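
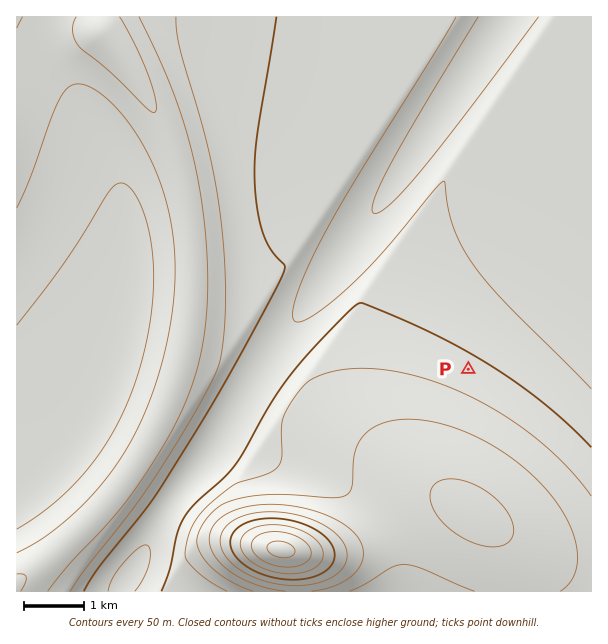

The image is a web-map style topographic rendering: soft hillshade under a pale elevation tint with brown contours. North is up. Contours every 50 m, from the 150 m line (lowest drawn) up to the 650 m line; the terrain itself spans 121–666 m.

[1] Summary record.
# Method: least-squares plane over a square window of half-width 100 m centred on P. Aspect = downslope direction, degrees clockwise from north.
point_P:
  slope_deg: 4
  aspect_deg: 28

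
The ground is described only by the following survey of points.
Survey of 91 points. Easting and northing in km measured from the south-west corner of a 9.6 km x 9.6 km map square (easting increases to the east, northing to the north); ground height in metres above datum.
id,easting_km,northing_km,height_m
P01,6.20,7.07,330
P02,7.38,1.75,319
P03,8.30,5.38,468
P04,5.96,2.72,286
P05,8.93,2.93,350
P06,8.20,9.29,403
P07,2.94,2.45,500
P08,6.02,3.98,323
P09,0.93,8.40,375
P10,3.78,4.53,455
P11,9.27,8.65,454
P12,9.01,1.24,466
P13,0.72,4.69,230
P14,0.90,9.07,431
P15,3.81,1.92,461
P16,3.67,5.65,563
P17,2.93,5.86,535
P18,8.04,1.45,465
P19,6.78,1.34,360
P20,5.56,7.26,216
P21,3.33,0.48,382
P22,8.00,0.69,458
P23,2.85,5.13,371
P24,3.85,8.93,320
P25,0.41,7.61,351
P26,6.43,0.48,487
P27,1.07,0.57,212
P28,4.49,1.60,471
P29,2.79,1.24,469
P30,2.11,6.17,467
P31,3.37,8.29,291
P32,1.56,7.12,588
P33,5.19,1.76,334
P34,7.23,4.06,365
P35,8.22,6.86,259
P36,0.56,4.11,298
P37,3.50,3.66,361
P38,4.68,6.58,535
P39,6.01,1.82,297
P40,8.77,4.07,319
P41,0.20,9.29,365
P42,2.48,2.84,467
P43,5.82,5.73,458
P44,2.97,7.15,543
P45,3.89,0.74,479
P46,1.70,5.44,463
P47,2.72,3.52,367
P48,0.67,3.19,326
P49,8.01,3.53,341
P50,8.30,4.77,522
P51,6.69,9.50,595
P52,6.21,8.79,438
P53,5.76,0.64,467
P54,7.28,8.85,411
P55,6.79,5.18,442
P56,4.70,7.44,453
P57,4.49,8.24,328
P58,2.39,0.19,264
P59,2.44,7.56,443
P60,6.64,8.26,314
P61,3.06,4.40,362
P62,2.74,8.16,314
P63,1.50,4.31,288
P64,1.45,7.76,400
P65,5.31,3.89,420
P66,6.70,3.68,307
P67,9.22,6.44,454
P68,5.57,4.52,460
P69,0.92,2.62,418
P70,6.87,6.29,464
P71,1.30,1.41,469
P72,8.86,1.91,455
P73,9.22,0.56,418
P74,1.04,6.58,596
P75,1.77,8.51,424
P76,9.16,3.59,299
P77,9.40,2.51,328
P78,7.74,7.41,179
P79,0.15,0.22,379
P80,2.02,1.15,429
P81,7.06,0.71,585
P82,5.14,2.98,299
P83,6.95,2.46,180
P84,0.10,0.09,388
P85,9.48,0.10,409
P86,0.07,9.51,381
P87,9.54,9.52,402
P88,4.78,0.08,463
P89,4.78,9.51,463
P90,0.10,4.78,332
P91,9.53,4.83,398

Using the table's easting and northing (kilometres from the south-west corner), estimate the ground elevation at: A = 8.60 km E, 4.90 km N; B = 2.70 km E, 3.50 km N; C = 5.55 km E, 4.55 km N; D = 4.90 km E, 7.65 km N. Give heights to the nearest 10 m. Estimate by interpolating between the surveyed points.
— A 530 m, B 370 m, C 460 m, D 350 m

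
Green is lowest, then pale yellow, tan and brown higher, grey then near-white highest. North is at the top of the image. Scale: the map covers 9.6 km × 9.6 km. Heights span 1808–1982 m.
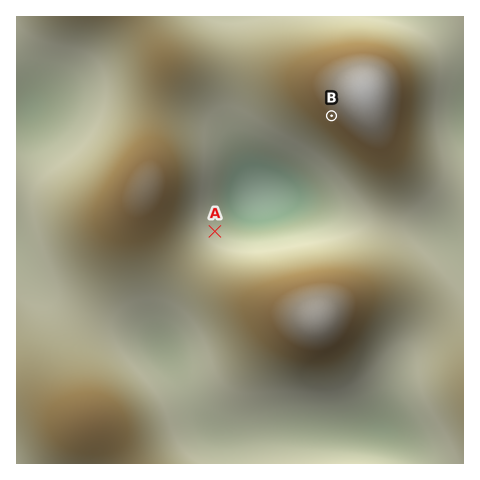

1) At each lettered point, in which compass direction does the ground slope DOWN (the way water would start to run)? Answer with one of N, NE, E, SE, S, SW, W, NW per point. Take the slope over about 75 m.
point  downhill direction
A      NE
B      SW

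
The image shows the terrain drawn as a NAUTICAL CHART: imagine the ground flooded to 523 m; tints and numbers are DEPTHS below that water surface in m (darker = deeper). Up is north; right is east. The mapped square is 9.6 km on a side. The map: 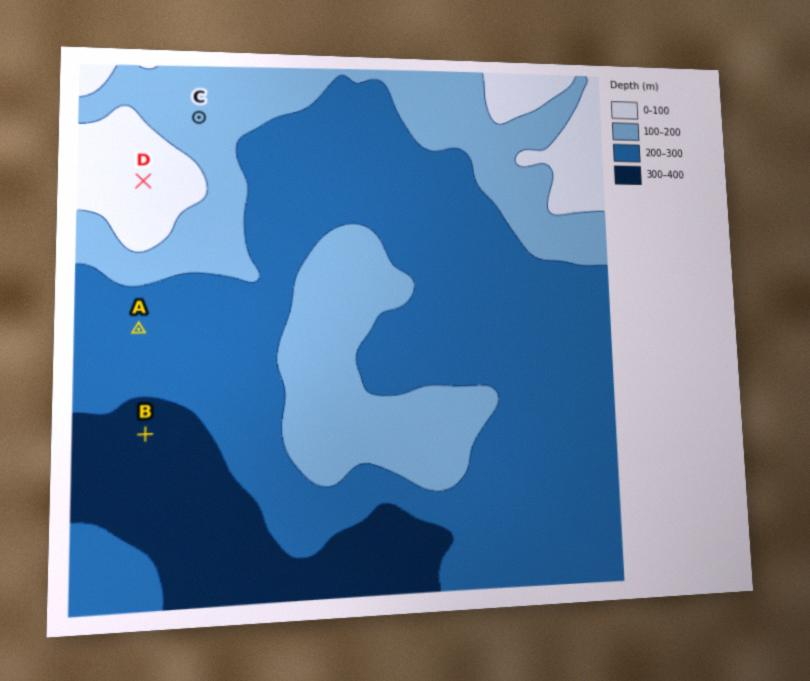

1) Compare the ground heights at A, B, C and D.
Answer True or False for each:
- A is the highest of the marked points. False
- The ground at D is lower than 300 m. False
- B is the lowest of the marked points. True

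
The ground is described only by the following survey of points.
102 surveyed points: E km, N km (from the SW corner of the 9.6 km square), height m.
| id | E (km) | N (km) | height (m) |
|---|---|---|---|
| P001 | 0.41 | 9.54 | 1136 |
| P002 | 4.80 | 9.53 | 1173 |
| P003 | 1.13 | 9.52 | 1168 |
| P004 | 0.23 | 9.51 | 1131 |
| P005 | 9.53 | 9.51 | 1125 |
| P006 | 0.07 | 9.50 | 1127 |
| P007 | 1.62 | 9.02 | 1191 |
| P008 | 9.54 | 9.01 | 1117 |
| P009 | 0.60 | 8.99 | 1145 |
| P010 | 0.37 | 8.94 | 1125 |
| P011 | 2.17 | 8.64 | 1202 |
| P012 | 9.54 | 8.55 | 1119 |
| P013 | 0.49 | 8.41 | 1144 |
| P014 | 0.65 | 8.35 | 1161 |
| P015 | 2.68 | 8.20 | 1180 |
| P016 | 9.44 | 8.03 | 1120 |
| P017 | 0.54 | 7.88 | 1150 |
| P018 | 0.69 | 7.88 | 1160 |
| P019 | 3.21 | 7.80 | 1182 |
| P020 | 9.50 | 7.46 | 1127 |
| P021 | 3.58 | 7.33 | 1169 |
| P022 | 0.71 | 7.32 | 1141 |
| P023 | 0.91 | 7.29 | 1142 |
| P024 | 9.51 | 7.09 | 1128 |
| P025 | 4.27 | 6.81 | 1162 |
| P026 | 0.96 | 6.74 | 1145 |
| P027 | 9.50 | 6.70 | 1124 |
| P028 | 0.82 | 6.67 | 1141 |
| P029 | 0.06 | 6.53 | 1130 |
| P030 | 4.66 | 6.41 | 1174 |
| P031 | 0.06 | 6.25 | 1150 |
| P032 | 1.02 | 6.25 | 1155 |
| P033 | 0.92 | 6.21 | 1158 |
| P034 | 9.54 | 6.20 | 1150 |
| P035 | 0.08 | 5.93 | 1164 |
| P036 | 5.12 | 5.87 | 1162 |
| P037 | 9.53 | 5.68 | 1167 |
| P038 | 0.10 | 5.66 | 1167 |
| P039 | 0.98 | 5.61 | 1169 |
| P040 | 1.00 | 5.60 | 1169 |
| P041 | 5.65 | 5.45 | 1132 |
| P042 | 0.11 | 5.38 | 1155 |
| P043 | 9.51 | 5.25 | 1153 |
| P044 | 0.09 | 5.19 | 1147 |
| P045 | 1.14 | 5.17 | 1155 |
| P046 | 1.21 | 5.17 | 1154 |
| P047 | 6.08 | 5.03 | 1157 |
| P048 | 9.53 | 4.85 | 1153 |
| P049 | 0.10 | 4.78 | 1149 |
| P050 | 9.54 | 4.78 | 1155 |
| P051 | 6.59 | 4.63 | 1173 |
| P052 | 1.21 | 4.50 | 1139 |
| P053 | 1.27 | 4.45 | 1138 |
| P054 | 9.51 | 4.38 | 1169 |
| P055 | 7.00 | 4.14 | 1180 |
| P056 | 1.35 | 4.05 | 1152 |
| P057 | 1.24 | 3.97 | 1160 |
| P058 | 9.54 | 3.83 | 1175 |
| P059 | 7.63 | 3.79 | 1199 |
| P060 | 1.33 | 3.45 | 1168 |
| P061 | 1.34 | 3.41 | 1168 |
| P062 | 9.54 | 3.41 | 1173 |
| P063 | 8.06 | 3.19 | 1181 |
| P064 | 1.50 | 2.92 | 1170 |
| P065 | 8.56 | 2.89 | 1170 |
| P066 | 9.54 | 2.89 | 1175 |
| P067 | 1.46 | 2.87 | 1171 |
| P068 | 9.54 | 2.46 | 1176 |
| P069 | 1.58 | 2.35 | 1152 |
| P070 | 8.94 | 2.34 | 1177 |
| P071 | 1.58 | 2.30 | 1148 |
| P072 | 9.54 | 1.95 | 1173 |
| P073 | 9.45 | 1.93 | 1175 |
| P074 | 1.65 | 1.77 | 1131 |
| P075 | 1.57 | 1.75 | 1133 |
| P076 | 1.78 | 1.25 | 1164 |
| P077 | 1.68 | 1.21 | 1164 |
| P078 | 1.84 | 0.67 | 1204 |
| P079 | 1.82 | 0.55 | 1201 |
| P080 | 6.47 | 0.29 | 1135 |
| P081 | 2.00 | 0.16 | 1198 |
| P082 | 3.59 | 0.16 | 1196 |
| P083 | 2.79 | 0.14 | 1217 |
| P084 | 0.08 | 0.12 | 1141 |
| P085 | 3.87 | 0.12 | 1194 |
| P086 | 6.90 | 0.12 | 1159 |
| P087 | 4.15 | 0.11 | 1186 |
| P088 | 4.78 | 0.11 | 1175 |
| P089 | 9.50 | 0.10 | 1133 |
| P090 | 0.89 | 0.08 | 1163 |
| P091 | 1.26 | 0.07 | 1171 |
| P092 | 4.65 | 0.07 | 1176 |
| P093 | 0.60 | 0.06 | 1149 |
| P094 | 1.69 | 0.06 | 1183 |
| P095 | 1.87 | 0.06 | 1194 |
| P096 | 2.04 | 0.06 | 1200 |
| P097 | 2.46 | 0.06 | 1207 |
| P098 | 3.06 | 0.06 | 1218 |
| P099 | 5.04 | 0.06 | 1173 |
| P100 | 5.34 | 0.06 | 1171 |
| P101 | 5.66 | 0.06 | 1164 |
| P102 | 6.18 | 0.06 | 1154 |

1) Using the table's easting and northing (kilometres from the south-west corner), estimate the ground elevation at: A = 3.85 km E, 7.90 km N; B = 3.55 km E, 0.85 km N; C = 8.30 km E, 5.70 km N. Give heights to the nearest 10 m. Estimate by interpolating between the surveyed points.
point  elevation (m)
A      1130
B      1170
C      1170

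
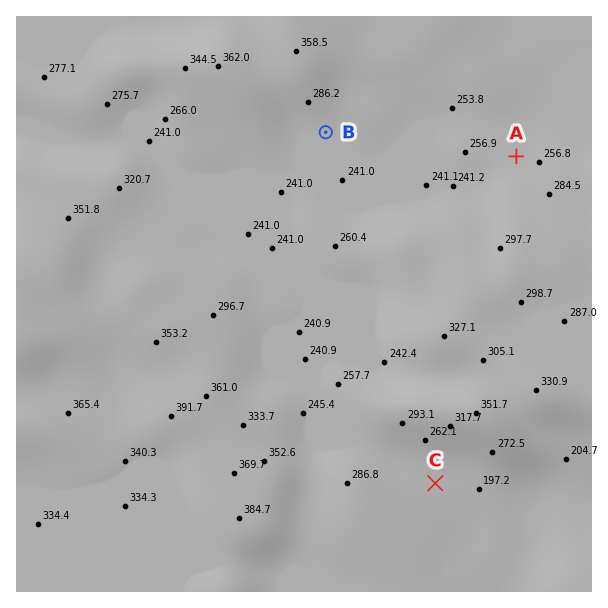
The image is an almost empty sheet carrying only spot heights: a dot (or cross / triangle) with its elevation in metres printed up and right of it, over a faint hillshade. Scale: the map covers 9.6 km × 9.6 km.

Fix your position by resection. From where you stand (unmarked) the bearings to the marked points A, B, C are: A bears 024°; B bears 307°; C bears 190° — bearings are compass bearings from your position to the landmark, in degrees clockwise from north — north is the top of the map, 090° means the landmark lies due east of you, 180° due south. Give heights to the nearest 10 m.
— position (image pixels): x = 477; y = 246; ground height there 280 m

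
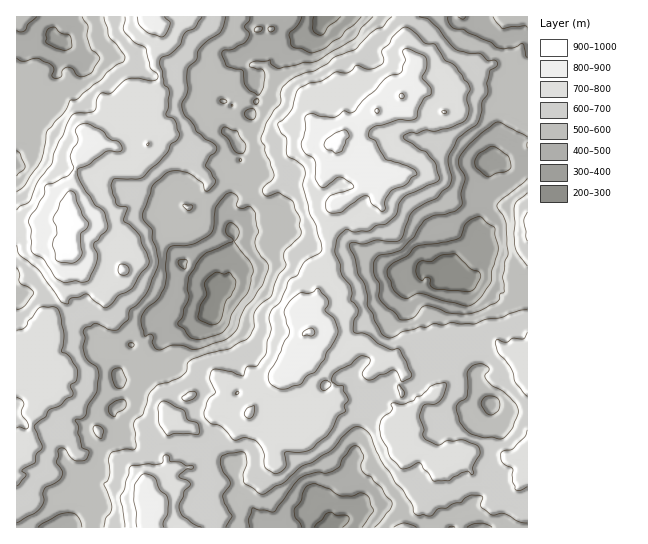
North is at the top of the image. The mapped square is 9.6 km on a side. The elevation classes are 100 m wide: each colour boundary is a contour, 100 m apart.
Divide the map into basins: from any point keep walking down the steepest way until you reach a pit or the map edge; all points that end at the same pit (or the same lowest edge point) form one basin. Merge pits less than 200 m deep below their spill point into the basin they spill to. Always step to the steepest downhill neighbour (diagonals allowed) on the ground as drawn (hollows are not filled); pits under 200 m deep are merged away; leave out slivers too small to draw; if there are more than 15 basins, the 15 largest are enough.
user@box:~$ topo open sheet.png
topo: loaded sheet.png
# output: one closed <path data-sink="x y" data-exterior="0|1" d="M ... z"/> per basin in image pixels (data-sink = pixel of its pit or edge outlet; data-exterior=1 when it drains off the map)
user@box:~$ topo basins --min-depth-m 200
<path data-sink="451 271" data-exterior="0" d="M527 16l-121 0-2 31 3 6-29-1-8 3-10 12-1 12-2-9-6-6-5 0-5 3-1 8 8 10 3 12-6 12 0 22-9 12-3 20-10 15 1 15 12 10-4 6-3 12 2 8-3 16 3 13-14 14-8 3 0 7 8 11-1 6-8 12-8 6 9 14-1 12-8 8-3 12-16 12-9 19-19 14-4-17-6-6-22-4-14 6-10 8-8 1-4 3-4 12-10 7 6 6 16 4 9-9 8-4 12-2 8 4 9 0 10-4 2 5 18 18 28 3 13-6 6-6 3-8 12-13 12-21 16-9 14-4 13-13 11 2 7 12-4 17 9 15 0 5-4 8 0 24-3 7 8 4 11 0 14 8 16-2 10-7 4 3 36-2 8 6 4 0 9-8-3 23 3 9 6-4z"/><path data-sink="209 310" data-exterior="0" d="M153 140l-10 9-15 8 7 9 1 20-3 12-6 9-9 6-15 3-12 7-18 0-4 6 0 13-2 4 2 7-5 5 0 39-11 16-8 25-8 8-1 5 1 18-4 10 11 7 0 7-8 6-5 10 2 36-8 5-2 9-7 2 1 67 130 0 2-17-1-26 17-19 2-7-6-17 8-11 2-13 10-7 4-12 6-4 11-3 13-9 20 0 8 2 6 6 4 17 19-14 9-19 16-12 3-12 8-8 1-12-9-14 8-6 8-12 1-6-8-11 0-7 8-3 14-14-3-13 3-16-2-8 3-12 4-6-12-10-1-15-17 3-11-4-10 0-15 12-15-5-13-9-11-3-5 0-12 8-5 0-16-14-4-8 9-1 9-9-8-4-5 0-9 9-18-9z"/><path data-sink="325 527" data-exterior="1" d="M386 359l-13 13-14 4-16 9-12 21-12 13-3 8-6 6-13 6-28-3-18-18-2-5-10 4-9 0-8-4-12 2-8 4-9 9-11-1-11-8-2 12-8 11 6 17-2 7-17 19 0 42 379 1 1-47-6 2-2-4-1-9 2-8 0-10-8 7-4 0-8-6-36 2-4-3-10 7-16 2-14-8-11 0-9-4 4-7 0-24 4-8 0-5-9-15 4-17-7-12z"/><path data-sink="323 17" data-exterior="1" d="M405 16l-255 0-1 3 8 8-4 16 0 22 7 8 0 9-9 11-5 3-6-1 5 10 8 6 0 8 12 8 0 4-12 10 14 3 18 9 9-9 5 0 8 4-9 9-9 1 4 8 16 14 5 0 12-8 5 0 11 3 13 9 15 5 15-12 10 0 11 4 13-2 12-10 2-6 3-20 9-12 0-22 6-12 0-6-11-16 1-8 5-3 5 0 6 6 2 9 1-12 10-12 8-3 28 0-2-5z"/><path data-sink="62 42" data-exterior="0" d="M149 16l-133 1 1 206 30-4 24 1 1-5-3-4 2-25 4-16 12-19 1-9 9-8 16-26 14-4 8-12 8 4 8-3 8-8 1-12-7-8 0-22 4-16z"/>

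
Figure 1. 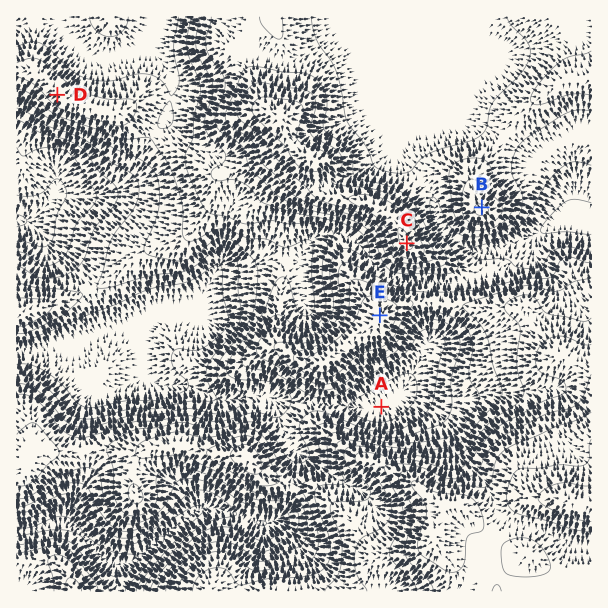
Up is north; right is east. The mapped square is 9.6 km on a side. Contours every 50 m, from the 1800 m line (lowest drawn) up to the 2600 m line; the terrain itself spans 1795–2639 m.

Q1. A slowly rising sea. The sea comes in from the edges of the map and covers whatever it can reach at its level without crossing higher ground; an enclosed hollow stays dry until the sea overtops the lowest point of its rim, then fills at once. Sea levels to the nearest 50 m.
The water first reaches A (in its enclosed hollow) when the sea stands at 2150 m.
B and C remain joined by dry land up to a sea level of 2250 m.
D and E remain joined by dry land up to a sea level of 2100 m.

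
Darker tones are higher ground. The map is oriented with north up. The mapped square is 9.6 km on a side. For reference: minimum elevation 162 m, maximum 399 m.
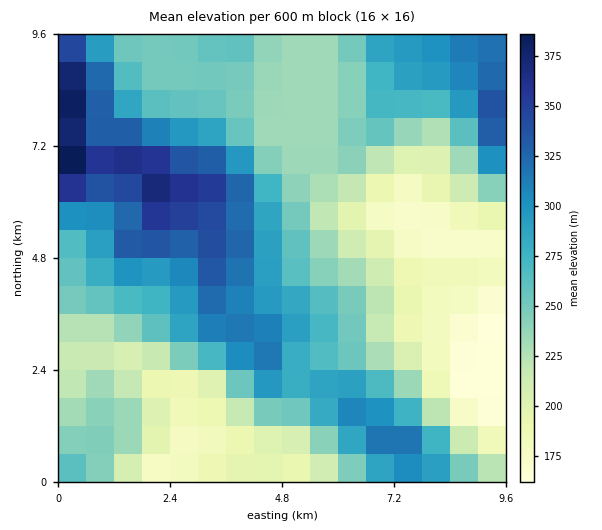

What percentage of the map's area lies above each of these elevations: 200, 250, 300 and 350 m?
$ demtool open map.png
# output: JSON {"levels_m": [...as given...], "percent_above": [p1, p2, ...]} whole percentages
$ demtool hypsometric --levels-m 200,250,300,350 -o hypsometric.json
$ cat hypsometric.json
{"levels_m": [200, 250, 300, 350], "percent_above": [80, 52, 23, 5]}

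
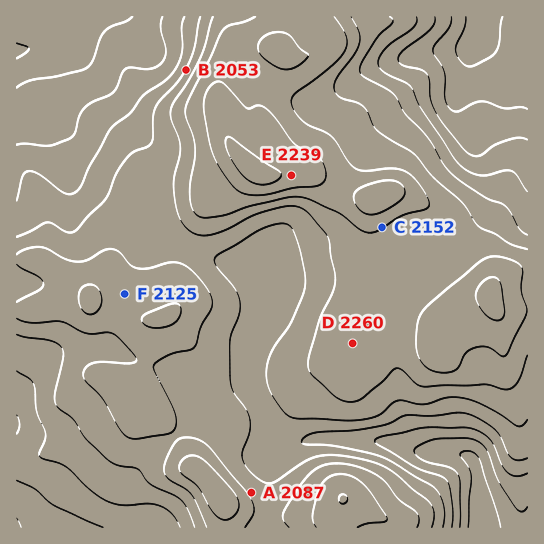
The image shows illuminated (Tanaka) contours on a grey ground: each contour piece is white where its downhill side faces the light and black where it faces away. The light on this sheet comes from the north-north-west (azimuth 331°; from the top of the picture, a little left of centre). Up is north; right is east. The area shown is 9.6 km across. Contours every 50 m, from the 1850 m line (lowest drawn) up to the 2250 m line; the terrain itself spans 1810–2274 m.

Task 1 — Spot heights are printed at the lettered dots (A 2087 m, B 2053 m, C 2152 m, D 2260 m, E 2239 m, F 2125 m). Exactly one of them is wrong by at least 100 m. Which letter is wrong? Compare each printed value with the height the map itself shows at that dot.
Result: D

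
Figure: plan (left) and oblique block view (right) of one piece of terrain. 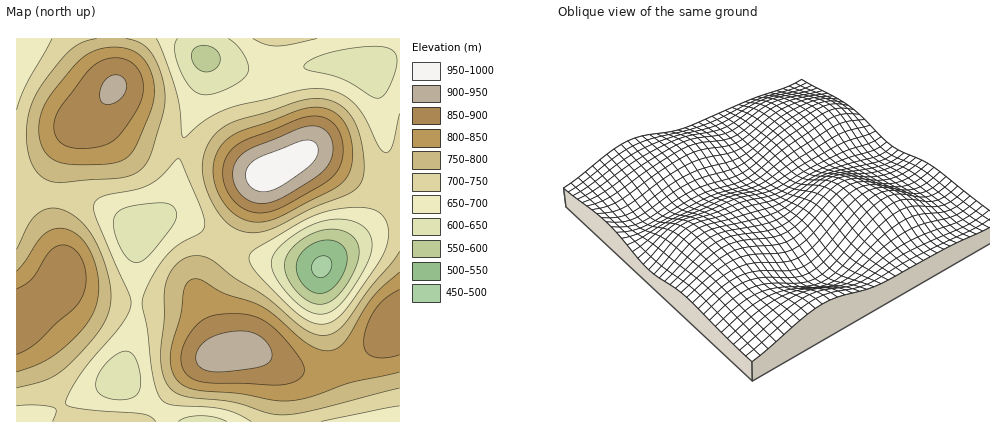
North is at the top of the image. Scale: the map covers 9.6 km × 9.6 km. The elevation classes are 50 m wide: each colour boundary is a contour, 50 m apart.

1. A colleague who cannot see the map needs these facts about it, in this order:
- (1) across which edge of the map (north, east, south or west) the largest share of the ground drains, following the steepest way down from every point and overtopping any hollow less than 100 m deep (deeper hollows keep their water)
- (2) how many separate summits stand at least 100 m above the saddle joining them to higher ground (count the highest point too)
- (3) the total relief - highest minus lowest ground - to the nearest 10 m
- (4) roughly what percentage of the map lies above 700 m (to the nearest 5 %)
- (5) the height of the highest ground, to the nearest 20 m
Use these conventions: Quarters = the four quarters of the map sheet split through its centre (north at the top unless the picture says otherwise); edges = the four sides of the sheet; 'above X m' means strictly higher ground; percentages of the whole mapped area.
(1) Drainage is mainly to the south: more ground falls towards that edge than towards any other.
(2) Counting only tops that stand 100 m proud, the map has 4 summits.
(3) Highest minus lowest: about 490 m of relief.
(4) Ground above 700 m makes up about 70 % of the sheet.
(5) The highest point reaches roughly 980 m.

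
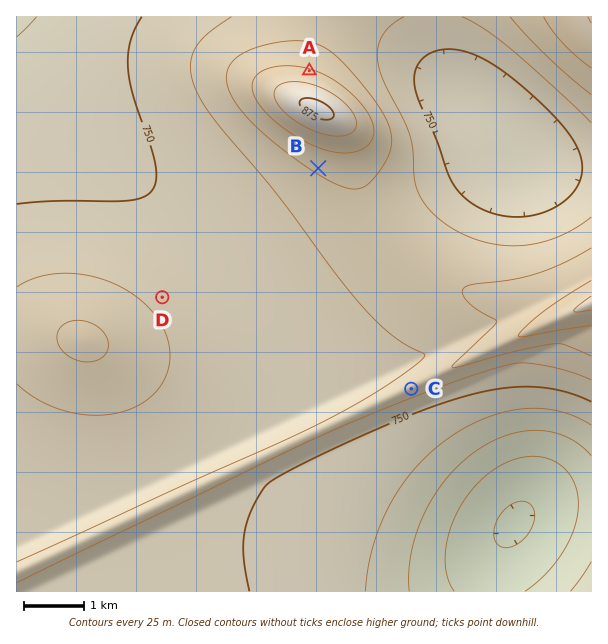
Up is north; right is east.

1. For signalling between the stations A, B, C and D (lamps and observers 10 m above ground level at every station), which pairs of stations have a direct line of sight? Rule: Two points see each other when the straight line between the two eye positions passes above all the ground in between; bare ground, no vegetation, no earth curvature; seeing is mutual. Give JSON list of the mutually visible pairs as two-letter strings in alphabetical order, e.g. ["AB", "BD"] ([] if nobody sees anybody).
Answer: ["BC", "BD", "CD"]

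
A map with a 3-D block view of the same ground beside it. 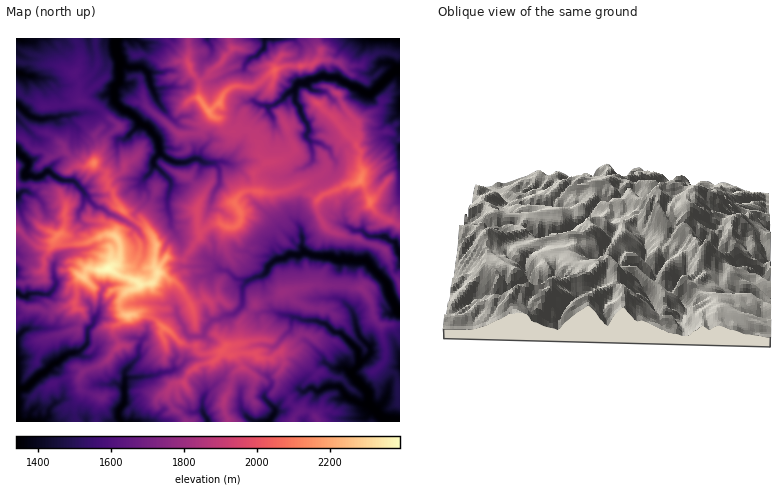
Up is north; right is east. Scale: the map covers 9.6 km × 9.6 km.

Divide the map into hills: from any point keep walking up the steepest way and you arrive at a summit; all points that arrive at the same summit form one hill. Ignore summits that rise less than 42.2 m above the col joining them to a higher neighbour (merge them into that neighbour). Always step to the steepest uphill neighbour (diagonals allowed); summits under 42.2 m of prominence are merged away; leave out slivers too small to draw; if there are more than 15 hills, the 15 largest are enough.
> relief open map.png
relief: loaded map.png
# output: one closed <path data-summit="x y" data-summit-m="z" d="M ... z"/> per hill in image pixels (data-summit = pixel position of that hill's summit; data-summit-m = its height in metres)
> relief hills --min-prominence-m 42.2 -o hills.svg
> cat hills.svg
<path data-summit="108 268" data-summit-m="2393" d="M134 38l-118 0 0 112 12 12-4 28 12 6 7 8 3 8 10 9 16 1 6-4 6 6-16 18 1 8-9 6-6 8-16-9-18 1-4-2 0 168 192 0-6-14 4-20-2-18-4-10-14 0-8 8-10 4-42 7-1-7 13-14 2-18-4-2-16 0-10 5-8 1-12 13-6 0-6-5 9-8 1-14 5-6 6-14 14-14 0-6-3-4 10-2 6-12 12-6 6-10 0-6 2 2 14 2 15-18-8-30 4-20 15 0 4-2 8-8 5-12-3-4-5-2-4-28-13-5-12-13-9-12-4-10 19-3 5-9-2-6-9-1-18 2-7-7 6-16-5-7z"/><path data-summit="234 202" data-summit-m="2083" d="M264 105l-4 0-12 15-3 8-1 12-16 22-24 0-6 14-8 8-4 2-15 0-4 14 4 26 9 14 2 12 12 8 10-2 8 2 8 9 8 2 8 8 8 2 20-6 4-9 10-7 14-5 8 1 4-3-2-4-1-18-4-8 4-26 5-7 22-11 5-4 3-8-6-16-10-7-10-2-4-6-10-1-14 3-8-13-6-16z"/><path data-summit="360 180" data-summit-m="2129" d="M306 83l-6 0-6 7 1 10 13 26-2 10 4 5 16 6 9 13 1 6-3 8-5 4-22 11-5 7-4 26 5 12 0 14 2 4 12 4 12 0 10 4 12-1 5-29-10-6 0-18 9-10 18-8 16-17 12-5 0-20-8-7-8-2-2-5 1-6 16-12 1-8-24-3-6-9-10-4-8 6-18 5-8-9-14-2z"/><path data-summit="208 110" data-summit-m="2147" d="M244 69l-14 4-18 9-4 0-6-10-16 15-16 0-17 3 4 10 9 12 12 13 13 5 5 29 10 4 22-1 14-18 3-6 1-14 14-18-5-4 5-10 0-4-8-12z"/><path data-summit="222 350" data-summit-m="2017" d="M242 306l-8 8-22 6-5 6-5 10-12 0 0 10-4 14 10-1 5 3 3 8 2 22 28-25 12-3 22 12 12-12 0-6-6-10 16-18 3-12-21-7-18 3z"/><path data-summit="282 292" data-summit-m="1792" d="M306 252l-6 3-8-1-18 7-12 15 0 4 3 14 9 18 28 8 14 1 2-22 18-1 8 4 2-28 5-14-13 0-10-4-12 0z"/><path data-summit="140 284" data-summit-m="2364" d="M176 234l-16 20-10-1-6-3 0 6-6 10-12 5-6 13-10 2 4 8-10 12 20 0 22-4 24 1 6 4 18-17 6-13 10-2 9-7-5-7-8-3-12 2-8-4-5-6 0-8z"/><path data-summit="316 418" data-summit-m="1679" d="M338 386l-10 0-8 5-8-3-8 4-6-3-6 2-17 17 0 4-6 10 95 0 1-4 8-10-5-4-8 0-12-6z"/><path data-summit="164 328" data-summit-m="2103" d="M176 314l-18 1-10 11-2 10-7 10-1 12-13 14 1 7 42-7 10-4 7-6 5-16 0-10-4-2z"/><path data-summit="58 236" data-summit-m="2117" d="M26 191l-10 5 7 24 4 6 0 6-11 10 0 10 4 4 18-1 16 9 6-8 9-6-1-8 16-18-6-6-6 4-16-1-10-9-5-12z"/><path data-summit="274 70" data-summit-m="2042" d="M294 38l-28 0-2 10-18 14-2 6 8 8 8 12 0 4-5 6 3 6 10 3 6-2 16-13 4-1 5-7-5-10 0-14 6-6 1-6z"/><path data-summit="128 316" data-summit-m="2276" d="M146 302l-22 4-18-1-4 2-9 17-5 6-1 14-9 8 6 5 6 0 12-13 8-1 10-5 16 0 6 3 4-5 2-10 10-11 19-1-1-6-6-5z"/><path data-summit="190 66" data-summit-m="1961" d="M208 38l-73 0 7 5 5 7-6 16 7 7 26-2 3 7-5 8 14 1 14-13 3-12 9-10z"/><path data-summit="122 210" data-summit-m="2104" d="M116 153l-33 39 13 15 34 17 5-6 1-6 12-14 0-6-4-6 0-7-10 1-10-2-7-14z"/><path data-summit="94 162" data-summit-m="2122" d="M108 126l-8 10-8 3-16-10-5 25-17 10-6 8 14 8 12 1 8 9 4-2 31-36 2-12-7-6z"/>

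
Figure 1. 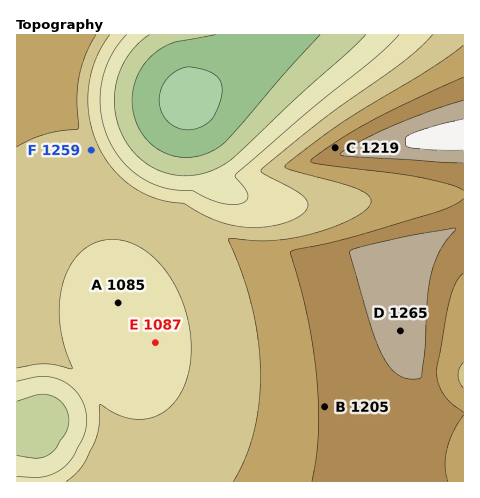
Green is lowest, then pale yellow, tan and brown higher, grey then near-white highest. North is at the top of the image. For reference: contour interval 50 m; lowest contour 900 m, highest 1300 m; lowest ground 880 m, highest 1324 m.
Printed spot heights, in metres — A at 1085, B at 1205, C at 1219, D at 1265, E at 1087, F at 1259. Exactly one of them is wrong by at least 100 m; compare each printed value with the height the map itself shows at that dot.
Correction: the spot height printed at F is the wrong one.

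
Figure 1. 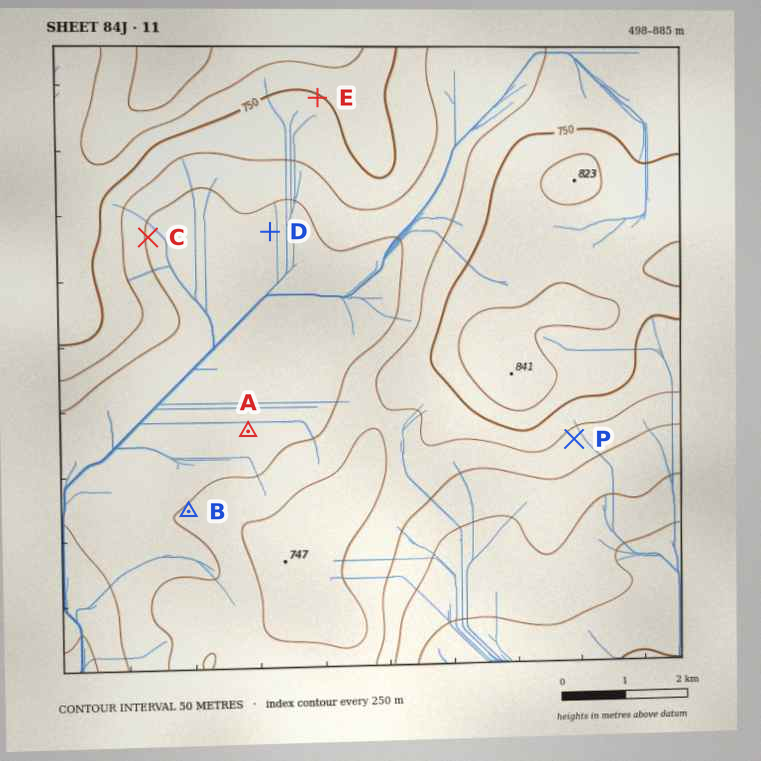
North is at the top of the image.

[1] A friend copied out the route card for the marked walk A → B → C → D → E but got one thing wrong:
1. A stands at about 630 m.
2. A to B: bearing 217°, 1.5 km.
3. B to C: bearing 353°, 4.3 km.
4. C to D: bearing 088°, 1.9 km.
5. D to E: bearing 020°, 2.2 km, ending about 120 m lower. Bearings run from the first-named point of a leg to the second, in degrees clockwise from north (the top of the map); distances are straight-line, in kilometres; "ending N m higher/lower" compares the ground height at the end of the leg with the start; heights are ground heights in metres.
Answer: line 5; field sense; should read higher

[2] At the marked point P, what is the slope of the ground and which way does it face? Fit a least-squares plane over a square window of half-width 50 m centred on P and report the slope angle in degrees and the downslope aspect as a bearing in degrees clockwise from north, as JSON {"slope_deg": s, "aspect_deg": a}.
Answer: {"slope_deg": 4, "aspect_deg": 145}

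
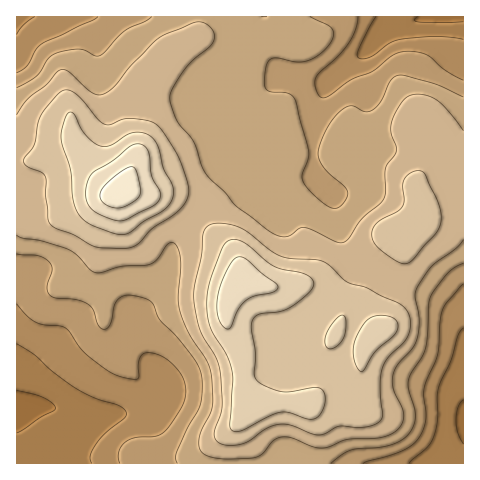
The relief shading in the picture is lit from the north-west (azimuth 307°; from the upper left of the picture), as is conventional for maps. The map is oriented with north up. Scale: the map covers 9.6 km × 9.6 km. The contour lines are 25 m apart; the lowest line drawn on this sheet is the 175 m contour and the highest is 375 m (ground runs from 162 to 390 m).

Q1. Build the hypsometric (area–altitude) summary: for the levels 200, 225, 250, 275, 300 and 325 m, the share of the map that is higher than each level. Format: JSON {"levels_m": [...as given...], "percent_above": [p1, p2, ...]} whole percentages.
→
{"levels_m": [200, 225, 250, 275, 300, 325], "percent_above": [93, 84, 71, 46, 26, 10]}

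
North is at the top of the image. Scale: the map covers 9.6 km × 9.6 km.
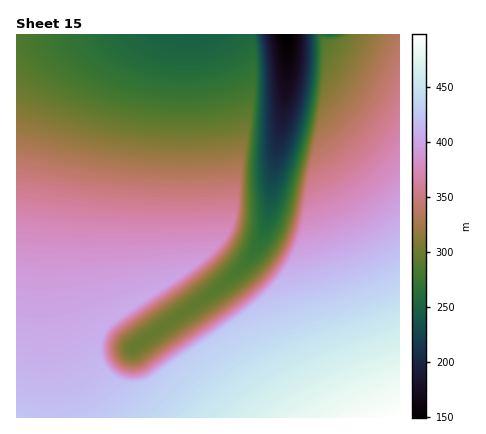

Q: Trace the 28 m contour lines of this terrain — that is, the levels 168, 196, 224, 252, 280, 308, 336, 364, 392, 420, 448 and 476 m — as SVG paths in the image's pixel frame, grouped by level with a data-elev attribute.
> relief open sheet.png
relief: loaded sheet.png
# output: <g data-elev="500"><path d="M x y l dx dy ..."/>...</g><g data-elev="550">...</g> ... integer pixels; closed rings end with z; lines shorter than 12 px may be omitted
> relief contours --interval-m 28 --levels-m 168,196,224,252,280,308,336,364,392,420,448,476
<g data-elev="168"><path d="M299 34l-1 16-3 16-5 13-4 3-2-3-2-5-9-40"/></g><g data-elev="196"><path d="M306 34l-1 30-5 32-10 28-6 8-4 2-4-4-2-10-5-60-4-26"/></g><g data-elev="224"><path d="M312 34l-2 39-8 41-6 23-10 23-6 12-6 5-4-2-2-3-3-14-1-84-5-40"/></g><g data-elev="252"><path d="M231 34l-19 12-24 3-12-1-11-2-10-6-7-6"/><path d="M317 34l-2 46-9 46-24 74-8 13-6 4-2-1-4-7-5-31 2-100-1-26-4-17"/></g><g data-elev="280"><path d="M343 34l-9 3-13 1-2 38-5 34-28 102-8 20-8 14-12 13-12 6-2-1 0-4 6-22 2-18-1-52 3-66-2-12-28 9-30 5-32-1-35-7-33-11-28-15-18-18-5-8-3-10"/></g><g data-elev="308"><path d="M359 34l-17 30-18 25-32 128-8 19-10 18-14 17-19 17-105 70-6-1-6-4-1-5 3-7 80-59 20-20 12-18 5-12 3-16 0-80-2-1-24 4-28 2-26 0-28-3-30-5-30-7-62-21"/></g><g data-elev="336"><path d="M400 36l-21 42-19 28-19 22-27 21-8 25-14 57-8 19-12 17-14 16-21 17-99 66-10 0-10-6-4-10 2-11 9-9 75-53 16-15 12-13 8-15 4-14 1-25-1-21-52 2-50-2-56-7-66-13"/></g><g data-elev="364"><path d="M400 118l-19 28-20 20-23 16-30 14-11 36-7 17-12 19-15 16-35 28-81 56-9 4-6 1-8-2-6-3-5-6-5-12 1-8 3-6 7-8 69-49 28-24 9-11 7-12 3-12-1-9-52 2-50-1-52-4-64-7"/></g><g data-elev="392"><path d="M400 189l-19 17-22 14-25 11-34 11-22 32-24 24-25 20-79 54-10 5-10 0-7-1-8-4-5-6-4-8-2-8 0-8 3-8 9-10 76-54 10-10 2-3-132 15-28 1-28-2"/></g><g data-elev="420"><path d="M400 250l-22 12-26 10-86 25-114 79-8 4-12 2-18-2-28 19-12 5-14 4-22 0-22-7"/></g><g data-elev="448"><path d="M400 304l-101 36-39 18-38 23-42 37"/></g><g data-elev="476"><path d="M400 361l-38 14-29 13-26 14-25 16"/></g>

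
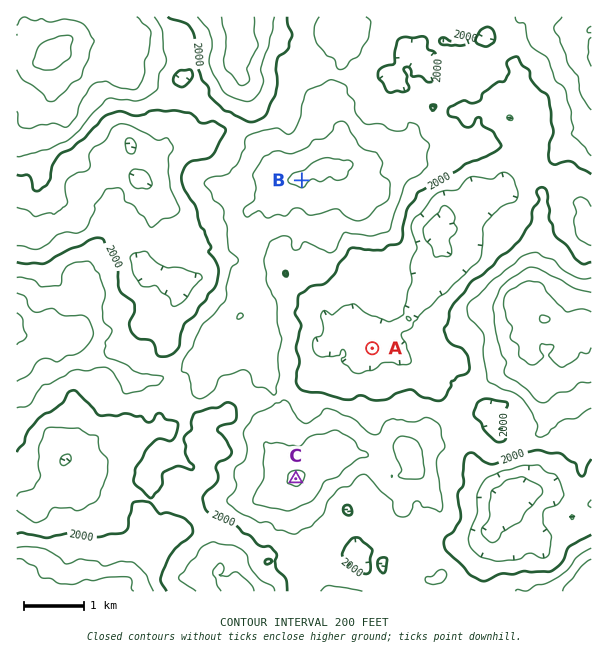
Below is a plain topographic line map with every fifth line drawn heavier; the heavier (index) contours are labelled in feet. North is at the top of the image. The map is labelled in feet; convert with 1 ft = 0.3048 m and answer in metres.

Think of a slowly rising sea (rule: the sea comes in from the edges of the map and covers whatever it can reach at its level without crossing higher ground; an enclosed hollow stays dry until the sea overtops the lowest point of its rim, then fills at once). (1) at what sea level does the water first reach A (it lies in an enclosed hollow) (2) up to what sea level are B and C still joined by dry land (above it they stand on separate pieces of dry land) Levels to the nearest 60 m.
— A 600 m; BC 660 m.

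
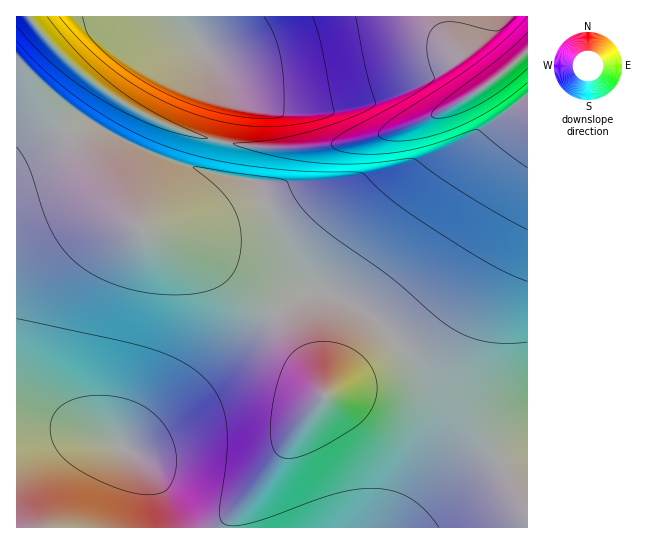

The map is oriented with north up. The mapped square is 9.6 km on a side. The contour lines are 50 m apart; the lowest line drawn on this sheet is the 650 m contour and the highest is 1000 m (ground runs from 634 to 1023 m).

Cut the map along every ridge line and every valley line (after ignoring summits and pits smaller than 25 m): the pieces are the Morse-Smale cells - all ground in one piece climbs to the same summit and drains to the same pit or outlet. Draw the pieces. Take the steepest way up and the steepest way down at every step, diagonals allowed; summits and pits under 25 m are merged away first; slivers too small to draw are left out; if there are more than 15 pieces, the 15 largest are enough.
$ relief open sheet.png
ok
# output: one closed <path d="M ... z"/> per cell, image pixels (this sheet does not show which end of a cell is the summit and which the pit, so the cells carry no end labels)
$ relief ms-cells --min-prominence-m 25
<path d="M527 16l-78 0-1 11 4 16 31 44-26 17-27 13-57 20-32 7-38 4-36 0-45-7-5 13-2 19-2 0-26-6-40-15-61-32-70 42 1 366 137 0 1-29-6-24-10-16-14-10 6-2 50-43 86-84 28-23 15-8 9 0 20 8 38 23 24 26 15 24 8 20 4 17 0 27-4 19-15 36-21 38 140 0z"/><path d="M319 289l-13 2-21 14-104 99-50 43-6 2 14 10 10 16 6 24 0 29 232 0 4-3 25-51 11-32 1-35-4-17-8-20-15-24-24-26-24-16z"/><path d="M447 16l-264 0 0 6 5 11 20 24 19 45 0 15-6 24 30 6 52 1 46-5 42-11 39-15 51-28 2-3-31-43z"/><path d="M182 16l-152 0-1 2 15 19 31 31 47 35 29 16 26 10 44 12 6-24 0-15-19-45-23-28z"/><path d="M29 16l-13 1 1 144 72-41 28 17 30 15 40 15 28 6 6-32-44-12-26-10-29-16-47-35-31-31z"/>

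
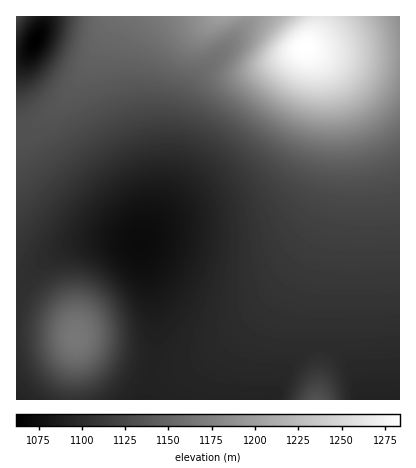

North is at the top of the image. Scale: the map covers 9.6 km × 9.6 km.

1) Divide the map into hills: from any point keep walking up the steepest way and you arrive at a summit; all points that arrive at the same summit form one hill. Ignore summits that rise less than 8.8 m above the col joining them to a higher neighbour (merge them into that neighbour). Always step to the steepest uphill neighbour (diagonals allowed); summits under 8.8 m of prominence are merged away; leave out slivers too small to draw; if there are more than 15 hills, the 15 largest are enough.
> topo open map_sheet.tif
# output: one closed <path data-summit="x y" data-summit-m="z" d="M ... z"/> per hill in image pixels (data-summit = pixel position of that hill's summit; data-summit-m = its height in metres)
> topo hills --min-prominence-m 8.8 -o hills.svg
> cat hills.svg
<path data-summit="304 48" data-summit-m="1284" d="M400 16l-356 0-2 12-11 22-7 5-8 1 0 238 24-29 22-15 22-7 16-2 38 3 12 42 5 32 0 36-7 46 126 0 7-18 11-18 12-13 12-5 14 1 14 11 9 16 7 26 40 0z"/><path data-summit="76 338" data-summit-m="1166" d="M114 241l-30 2-26 9-18 13-23 27-1 108 132 0 7-46 0-36-5-32-11-42z"/><path data-summit="316 400" data-summit-m="1134" d="M326 346l-14 1-16 11-15 24-5 18 83 0-3-18-9-20-9-10z"/><path data-summit="16 16" data-summit-m="1123" d="M44 16l-28 0 0 40 8-1 7-5 11-22z"/>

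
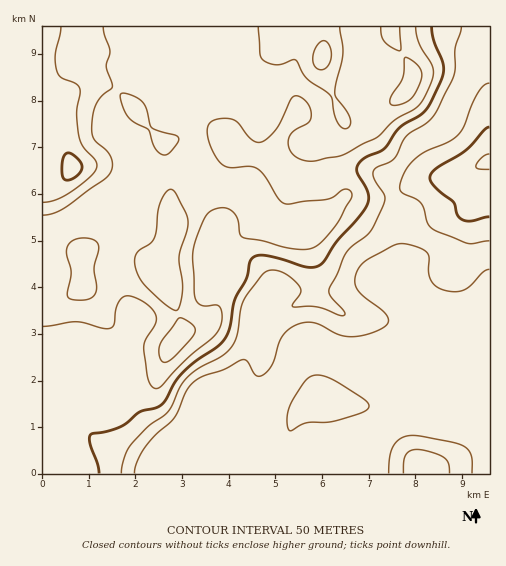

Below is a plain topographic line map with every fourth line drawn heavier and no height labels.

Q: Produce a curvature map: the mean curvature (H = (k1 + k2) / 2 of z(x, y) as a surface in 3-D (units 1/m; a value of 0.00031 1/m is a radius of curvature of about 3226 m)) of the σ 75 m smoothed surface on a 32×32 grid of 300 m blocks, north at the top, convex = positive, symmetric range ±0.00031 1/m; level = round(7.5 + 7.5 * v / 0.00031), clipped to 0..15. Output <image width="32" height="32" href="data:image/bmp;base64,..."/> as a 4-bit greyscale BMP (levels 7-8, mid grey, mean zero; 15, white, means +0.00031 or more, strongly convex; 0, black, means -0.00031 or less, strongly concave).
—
<image width="32" height="32" href="data:image/bmp;base64,Qk12AgAAAAAAAHYAAAAoAAAAIAAAACAAAAABAAQAAAAAAAACAAATCwAAEwsAABAAAAAAAAAAAAAAABEREQAiIiIAMzMzAERERABVVVUAZmZmAHd3dwCIiIgAmZmZAKqqqgC7u7sAzMzMAN3d3QDu7u4A////AHiqmVBnd3d0vUd3djvLu5N5l2iDJ3d3dI1Hd3Y9/d21iXZ4lhJ3d2RtU1Z3OKdlZIhnq7lzN3anTIZ0NFVBJGeXZ4qa+Ad1uCzKvMyoZ3d3l3d4evgCY5gWzO/Jd3d3d4dniFr4ACN8MZ3HE2d3d3d3eJgn/lJkTqJoQnd3d3d3Zoh2N//HhjzCZVVWSHd3d1RWeFfv/cgpwCMmVFqWd3mFR6lRW976BfgSjeyalXd5u3iVQDp3+wO/ut/amZVlV3u8lSPPQJ0AObqodmZmVmR13XRa/1JvwQJWdTNXWL2jdKhlbvtTfMQUiqdCVkm+xHfJdou6M3hiaJqFVlNFWKZ3y5ZUn1F5mL3MdGmHdkV2ZlZncp+xRayr79doZYqqpjFXd3SfpUSLda78h0JIq9vpA3d1nFaHu3VmfPt2RXd3r6AXd2tWmdtlVFz2KMq6Yj7+lHdpR4eYVVZWQBO8zutN/bR1mGlkVlaZiFNiSIi/bKE2Z8u4R2hY2XyrsQRVbGqxRlmatUV7dYZuu8IBE1ppszbKVnZVi6VUn3f6hhF8ecU4yVZ5uWeWM7s1z/oQX3raeYZneKpkdTe0Zz39QCyYiHZWd3ebpmRv0WdF/7UopkZ3Z3d2iJi3T/RGOfuVNpd5mHd3dndF/B72Nq2kVieomWVnd3aJZOsWwzjMc2pm"/>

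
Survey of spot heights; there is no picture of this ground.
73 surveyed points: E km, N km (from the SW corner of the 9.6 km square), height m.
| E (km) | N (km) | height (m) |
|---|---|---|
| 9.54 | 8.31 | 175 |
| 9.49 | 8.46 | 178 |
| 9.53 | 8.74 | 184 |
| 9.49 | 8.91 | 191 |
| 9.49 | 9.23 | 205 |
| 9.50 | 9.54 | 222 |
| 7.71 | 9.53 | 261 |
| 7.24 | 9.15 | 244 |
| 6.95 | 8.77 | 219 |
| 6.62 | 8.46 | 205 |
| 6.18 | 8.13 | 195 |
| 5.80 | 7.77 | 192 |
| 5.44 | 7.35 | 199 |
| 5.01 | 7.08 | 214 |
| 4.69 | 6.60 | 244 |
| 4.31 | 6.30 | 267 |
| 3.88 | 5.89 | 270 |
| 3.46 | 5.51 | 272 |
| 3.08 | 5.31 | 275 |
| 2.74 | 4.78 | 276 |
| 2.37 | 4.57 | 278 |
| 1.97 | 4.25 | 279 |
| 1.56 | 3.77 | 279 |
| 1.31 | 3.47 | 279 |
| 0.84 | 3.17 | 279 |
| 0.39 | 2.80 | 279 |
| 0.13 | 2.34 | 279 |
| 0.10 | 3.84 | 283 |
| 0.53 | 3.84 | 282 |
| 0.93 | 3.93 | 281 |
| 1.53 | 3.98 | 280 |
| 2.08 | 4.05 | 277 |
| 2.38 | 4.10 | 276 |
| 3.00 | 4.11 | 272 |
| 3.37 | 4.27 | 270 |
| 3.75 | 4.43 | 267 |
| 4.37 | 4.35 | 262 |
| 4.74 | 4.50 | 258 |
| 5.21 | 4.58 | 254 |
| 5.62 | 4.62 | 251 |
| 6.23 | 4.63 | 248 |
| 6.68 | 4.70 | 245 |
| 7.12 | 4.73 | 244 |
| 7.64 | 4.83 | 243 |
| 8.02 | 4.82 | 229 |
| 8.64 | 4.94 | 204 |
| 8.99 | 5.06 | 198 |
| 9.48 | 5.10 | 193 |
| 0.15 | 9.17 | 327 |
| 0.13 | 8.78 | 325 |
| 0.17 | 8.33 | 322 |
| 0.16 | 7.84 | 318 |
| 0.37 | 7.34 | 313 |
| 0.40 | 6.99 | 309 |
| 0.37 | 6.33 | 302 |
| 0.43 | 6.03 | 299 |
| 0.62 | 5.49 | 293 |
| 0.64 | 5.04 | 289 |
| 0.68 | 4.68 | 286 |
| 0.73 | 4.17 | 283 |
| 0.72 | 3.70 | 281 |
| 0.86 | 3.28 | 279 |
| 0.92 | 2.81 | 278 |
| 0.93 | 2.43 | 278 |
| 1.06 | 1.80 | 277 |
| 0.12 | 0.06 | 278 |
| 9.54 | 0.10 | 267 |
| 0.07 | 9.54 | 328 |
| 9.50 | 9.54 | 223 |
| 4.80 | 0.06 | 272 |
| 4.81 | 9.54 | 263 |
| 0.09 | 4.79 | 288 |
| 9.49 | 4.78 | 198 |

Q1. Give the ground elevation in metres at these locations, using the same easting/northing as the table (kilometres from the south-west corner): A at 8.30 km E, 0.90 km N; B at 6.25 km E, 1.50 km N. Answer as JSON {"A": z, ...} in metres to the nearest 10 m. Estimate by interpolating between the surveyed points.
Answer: {"A": 270, "B": 270}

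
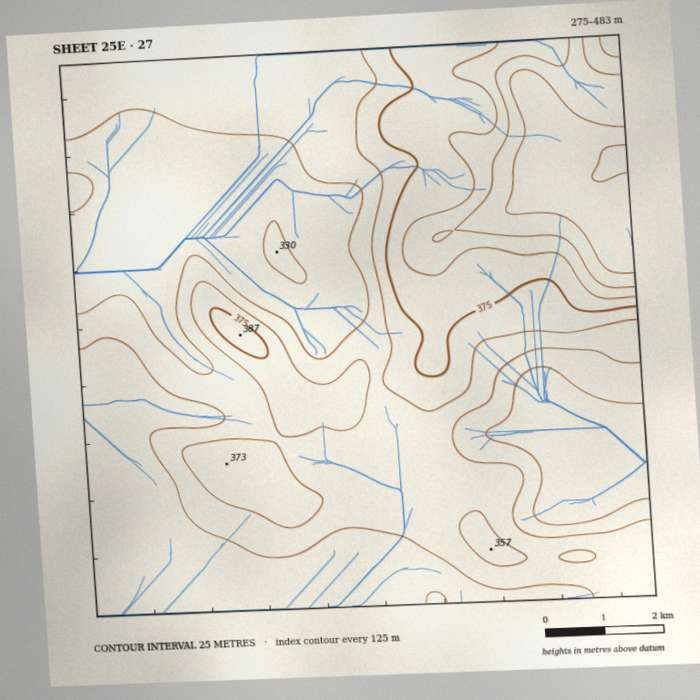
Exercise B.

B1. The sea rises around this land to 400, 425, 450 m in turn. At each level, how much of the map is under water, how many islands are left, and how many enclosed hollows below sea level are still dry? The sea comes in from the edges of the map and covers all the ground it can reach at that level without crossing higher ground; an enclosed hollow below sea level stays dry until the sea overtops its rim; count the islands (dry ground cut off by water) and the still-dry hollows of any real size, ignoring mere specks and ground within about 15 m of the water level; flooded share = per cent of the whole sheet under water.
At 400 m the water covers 88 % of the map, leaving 0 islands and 0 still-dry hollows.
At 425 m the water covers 92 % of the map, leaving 0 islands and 0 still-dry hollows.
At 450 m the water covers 95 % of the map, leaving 0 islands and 0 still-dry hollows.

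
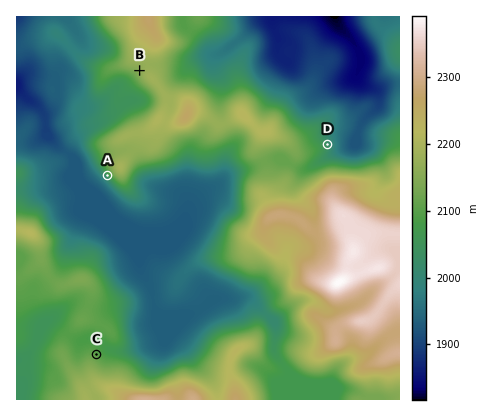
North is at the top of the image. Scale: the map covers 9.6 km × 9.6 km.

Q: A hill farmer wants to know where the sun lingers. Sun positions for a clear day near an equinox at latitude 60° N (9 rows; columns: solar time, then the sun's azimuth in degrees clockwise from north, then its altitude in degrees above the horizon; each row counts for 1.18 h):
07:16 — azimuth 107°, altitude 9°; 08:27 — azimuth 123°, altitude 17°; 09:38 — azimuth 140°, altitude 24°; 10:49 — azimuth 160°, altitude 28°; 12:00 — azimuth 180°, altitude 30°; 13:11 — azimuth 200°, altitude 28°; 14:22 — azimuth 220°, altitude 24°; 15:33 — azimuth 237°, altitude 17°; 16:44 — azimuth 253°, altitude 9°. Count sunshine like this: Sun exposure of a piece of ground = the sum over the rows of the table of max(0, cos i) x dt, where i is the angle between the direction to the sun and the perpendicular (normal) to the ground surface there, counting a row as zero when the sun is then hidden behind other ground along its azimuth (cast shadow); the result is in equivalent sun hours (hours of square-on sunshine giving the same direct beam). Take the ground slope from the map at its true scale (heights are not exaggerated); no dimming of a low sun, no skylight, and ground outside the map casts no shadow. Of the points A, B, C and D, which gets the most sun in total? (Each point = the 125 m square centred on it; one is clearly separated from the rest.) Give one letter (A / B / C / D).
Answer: A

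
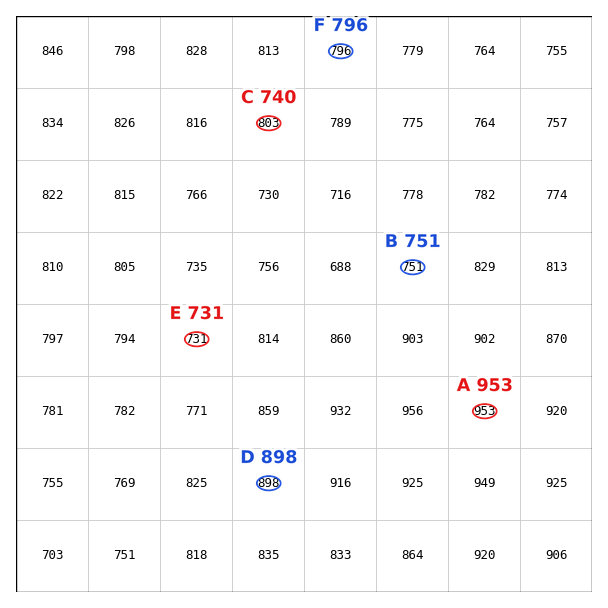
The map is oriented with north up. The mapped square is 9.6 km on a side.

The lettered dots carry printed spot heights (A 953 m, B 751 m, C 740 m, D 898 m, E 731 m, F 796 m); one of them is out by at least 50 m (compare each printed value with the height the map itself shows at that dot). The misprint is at C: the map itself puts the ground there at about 803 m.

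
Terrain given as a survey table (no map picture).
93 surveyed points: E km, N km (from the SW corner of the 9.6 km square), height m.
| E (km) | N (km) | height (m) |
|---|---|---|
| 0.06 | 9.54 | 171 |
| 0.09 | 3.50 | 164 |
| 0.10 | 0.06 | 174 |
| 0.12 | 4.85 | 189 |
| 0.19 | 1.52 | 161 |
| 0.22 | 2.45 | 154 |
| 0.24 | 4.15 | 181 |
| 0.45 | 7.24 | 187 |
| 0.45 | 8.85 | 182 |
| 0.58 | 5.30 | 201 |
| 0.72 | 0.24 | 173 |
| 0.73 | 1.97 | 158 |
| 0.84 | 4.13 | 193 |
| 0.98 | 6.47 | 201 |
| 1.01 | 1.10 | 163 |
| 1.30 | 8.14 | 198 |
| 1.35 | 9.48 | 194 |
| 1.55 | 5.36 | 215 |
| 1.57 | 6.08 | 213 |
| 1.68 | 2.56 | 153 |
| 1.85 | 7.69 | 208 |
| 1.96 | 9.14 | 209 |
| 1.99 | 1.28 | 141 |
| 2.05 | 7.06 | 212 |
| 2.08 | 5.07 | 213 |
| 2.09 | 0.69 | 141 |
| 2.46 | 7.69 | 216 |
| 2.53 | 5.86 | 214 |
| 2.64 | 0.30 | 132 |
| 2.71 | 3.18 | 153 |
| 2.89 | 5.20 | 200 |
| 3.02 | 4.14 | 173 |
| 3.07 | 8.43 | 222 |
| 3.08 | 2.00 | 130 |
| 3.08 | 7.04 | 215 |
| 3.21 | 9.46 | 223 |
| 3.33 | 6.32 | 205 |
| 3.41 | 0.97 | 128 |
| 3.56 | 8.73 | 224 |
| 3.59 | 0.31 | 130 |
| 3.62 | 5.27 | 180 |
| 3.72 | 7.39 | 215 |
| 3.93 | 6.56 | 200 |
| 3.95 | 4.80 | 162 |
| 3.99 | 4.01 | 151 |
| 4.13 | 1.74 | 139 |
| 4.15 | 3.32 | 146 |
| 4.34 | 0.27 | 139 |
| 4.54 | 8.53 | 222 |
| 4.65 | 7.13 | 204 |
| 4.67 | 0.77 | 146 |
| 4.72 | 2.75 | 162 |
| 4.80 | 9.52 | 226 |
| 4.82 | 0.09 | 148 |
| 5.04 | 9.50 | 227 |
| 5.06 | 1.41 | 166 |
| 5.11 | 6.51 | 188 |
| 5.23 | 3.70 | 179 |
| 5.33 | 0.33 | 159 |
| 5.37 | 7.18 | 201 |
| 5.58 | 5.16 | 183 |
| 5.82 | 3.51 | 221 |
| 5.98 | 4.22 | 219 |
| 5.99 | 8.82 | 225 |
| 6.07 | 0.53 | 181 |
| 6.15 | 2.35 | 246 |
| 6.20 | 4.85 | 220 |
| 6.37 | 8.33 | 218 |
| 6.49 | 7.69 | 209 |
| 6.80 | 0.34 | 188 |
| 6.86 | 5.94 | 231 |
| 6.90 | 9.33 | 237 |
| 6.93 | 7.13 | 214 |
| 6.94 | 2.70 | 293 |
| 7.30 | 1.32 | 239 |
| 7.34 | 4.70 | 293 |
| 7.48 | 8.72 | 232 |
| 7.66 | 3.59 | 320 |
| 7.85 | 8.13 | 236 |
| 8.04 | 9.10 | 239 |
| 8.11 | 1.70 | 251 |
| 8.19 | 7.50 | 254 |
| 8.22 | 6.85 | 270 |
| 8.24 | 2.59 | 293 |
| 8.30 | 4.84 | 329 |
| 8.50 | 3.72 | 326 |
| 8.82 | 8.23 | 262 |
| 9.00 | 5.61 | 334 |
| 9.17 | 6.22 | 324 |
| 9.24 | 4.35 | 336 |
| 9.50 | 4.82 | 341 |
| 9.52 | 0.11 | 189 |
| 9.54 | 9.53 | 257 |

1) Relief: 127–343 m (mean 211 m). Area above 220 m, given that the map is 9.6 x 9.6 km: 32.1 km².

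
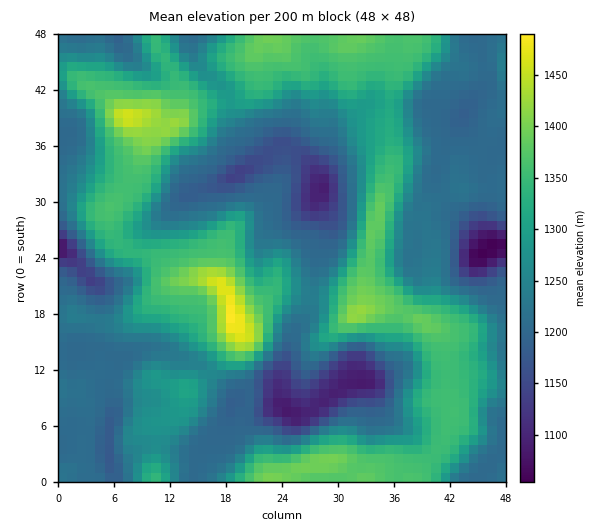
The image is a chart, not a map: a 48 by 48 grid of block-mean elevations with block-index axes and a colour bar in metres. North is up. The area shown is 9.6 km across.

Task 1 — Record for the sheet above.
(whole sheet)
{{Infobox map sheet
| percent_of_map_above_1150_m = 94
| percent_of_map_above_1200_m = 83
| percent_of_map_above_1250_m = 51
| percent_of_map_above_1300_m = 37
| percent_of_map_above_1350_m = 21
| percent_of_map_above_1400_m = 3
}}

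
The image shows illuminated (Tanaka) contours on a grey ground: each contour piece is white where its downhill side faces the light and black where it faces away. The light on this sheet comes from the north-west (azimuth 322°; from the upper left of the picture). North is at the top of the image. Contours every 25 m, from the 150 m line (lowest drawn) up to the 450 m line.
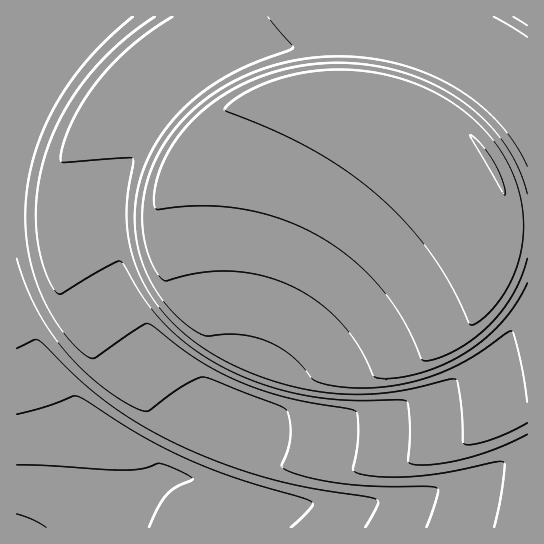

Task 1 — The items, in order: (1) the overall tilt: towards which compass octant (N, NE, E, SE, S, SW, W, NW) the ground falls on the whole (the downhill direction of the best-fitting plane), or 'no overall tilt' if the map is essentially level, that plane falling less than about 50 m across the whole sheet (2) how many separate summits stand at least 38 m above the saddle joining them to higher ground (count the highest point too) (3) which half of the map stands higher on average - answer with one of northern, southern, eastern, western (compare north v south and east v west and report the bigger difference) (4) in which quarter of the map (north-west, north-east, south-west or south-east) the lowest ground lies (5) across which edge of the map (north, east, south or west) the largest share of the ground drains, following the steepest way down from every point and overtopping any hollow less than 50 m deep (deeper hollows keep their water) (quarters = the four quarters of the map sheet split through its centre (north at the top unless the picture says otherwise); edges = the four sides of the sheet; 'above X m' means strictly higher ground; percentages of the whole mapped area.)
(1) On the whole the ground falls towards the south-west.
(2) There is 1 summit with 38 m or more of prominence.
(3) Taken as a whole, the northern half is higher than the southern.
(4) The lowest point lies in the south-west quarter of the map.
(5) Most of the ground drains across the southern edge.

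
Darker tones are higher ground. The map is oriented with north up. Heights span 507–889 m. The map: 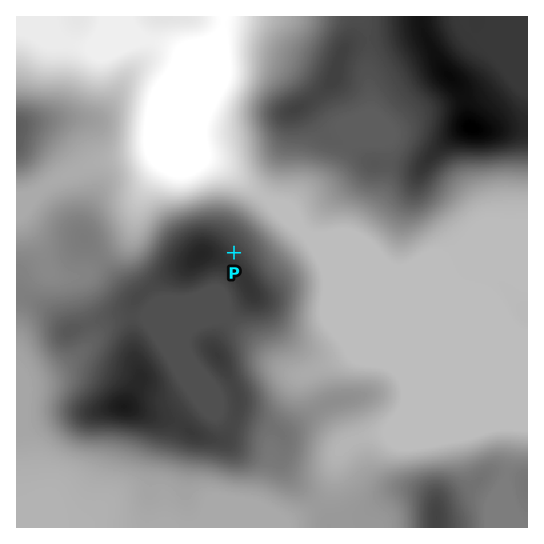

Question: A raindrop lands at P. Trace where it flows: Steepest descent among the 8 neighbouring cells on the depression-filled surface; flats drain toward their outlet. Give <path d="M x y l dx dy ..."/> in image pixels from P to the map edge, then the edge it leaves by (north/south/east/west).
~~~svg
<path d="M234 253l40-40-5-7-4-8-16-15-2 0-12-12-10-6-16-4 0-14-3-5 0-100 16-16 1-3 0-6"/>
exit: north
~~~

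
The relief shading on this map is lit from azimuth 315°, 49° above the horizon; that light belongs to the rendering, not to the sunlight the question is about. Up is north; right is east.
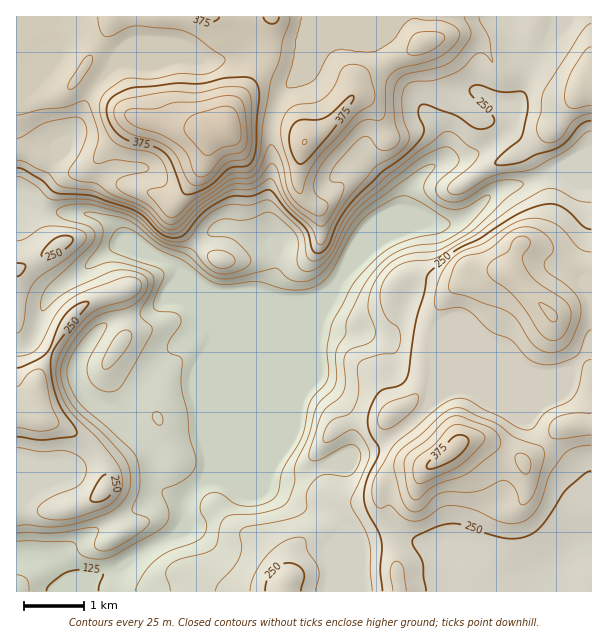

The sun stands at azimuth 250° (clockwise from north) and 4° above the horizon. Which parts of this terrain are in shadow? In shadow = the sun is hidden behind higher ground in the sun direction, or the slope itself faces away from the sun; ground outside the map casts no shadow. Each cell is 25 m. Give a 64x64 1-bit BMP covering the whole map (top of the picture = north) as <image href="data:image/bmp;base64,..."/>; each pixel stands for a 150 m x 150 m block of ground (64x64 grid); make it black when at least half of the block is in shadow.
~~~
<image width="64" height="64" href="data:image/bmp;base64,Qk0+AgAAAAAAAD4AAAAoAAAAQAAAAEAAAAABAAEAAAAAAAACAAATCwAAEwsAAAIAAAAAAAAA////AAAAAABgAAABwBgAAAAAAAHgHAAAAAAAAeAcAAAAAAAB4BwAAAAAAAAAGAAAAAAAAAAAAAAAAAAAAAAAAAAAAAAAAAAAAADgAAAAAAAAEODAAAQAcAA+AYAABgB4AD8BAAAAAHgAP4AAAAAAfAA/wAAAAAB8AD/4AAAAAH4AP9gAAAAgfAB/GAAAADvAAf44AAAAP8AH/jgAAAB/wA/8OAAAAH/gH/w4AAAAf+Af/DAAAAA8AB/8MAAAAAAAH/wwAAAAAAAf/BAAAAAAAB/gAAAAAAAAD8AAAAAAAAAHxAAAAAAABgfGAAAAAAAHQ+YAAAAAAAdh5wAAAAAAD2BHgAAAAAAPcAeAAAAAAB9wB8AAAAAAfyAH4AAAAAD/AA/wADAAAPwCH/BAOAAA8AO/gfA8AAAAA/AB+D8AAA4D+BgAP4AAfwf4PAA/4AB/D/A+AD/wAB8CAD8AP/gABwAAH4B/+AAOAAAHgP/4AA4AAAeQ8/wAAAAAB7D5/gAAAAADuPg/AAAAAAB4/D4AAAAAAHx+PAAAAAAA/D4+AA4AAAD+Hz8ABwAAAP8OfwAAAAAA/4T+AAAAAAD/wP4AAAAAMP/h/gAAAAAAf+P+AAAAAAAf4fwAAAAAAAeAAAAAAAAABgAAQAAAAAAHAADgAAAAAAcAAPAAAAAABwAB/AAAAAAHgAD+AA=="/>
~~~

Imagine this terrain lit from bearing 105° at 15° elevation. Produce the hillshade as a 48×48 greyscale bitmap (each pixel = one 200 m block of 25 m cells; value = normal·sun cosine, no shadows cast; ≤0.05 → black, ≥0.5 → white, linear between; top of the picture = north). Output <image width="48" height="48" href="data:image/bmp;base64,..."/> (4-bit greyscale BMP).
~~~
<image width="48" height="48" href="data:image/bmp;base64,Qk32BAAAAAAAAHYAAAAoAAAAMAAAADAAAAABAAQAAAAAAIAEAAATCwAAEwsAABAAAAAAAAAAAAAAABEREQAiIiIAMzMzAERERABVVVUAZmZmAHd3dwCIiIgAmZmZAKqqqgC7u7sAzMzMAN3d3QDu7u4A////AJmYd2ZlVmZmZlREeqh3dTWJh3d3d3d3ZniIh3dlRVZmZlREaal3ZDWZh3d3eHd3d3d3d4mXVEVmZlVFaIh3ZDWJh3d3eIh3d3d3ZWi6hlVVVVVVZ4d3ZUaIh3d3d4iId4iIhlWLuYZURVZmZ3d3ZVeIh3d3eIiIh4iJqYZomqhkRFZmZmd3ZFd4mHd3eJmIh3ZniqqYiJllVmVVVWZmVGZpqYd2Z5qYd3ZmZ4vLmJhlaHZURFZmRGVYqYd3dpuod3dmZVjMqIh2Z3dkNFZlM1VHqYiIdouod3d3ZUe8qHiYd3d1RFZ1IUQ1mpmYdou5iHd3dlerqHiZd3d2NGd2MSMjaaqYdoq5iHd3dniqh3iYd3d3QkiHUiIjNZuph3mpmHeIiJqYd3iYd3d3YhWYVFQyI1mqmHd4mXeJmqmHZ4mYd3d3dAJnVGdjIkeJmGVWiHeKuph2Z4mYd3d3dRJWU1iGMkeIh3VFZ2ebyod2d4mXd3d3djJFQ0aIZFeHd3dlVmetyHd3d4mHd3d3d0M0RFVXd2d3d3d2VUfOt2eYd4mHd3d3d2QjRWZGd3d3d3d3ZUW+tleZh3iHd3d3d3QiRnZFd3d3d3d3ZUSNx0aKmHiId3d3d3QjVmZFd3d3d2eJh3VK2lR5qYd4d3d3d3U0VVVEZ3d3dlaKqZY23YRYmZiHd3d3d3VFVVVEZ3d3ZlV6u6hDnchniIiHd3d3d3ZEVVZUZ3dmdkV6u6liSbqaqXd3d3d3d3ZTRFZkV3ZmZVV5u6qENHib3Id3d3d3eHdjI0d0NXd3ZVeJmqqoVEVozad3eIh2eJl1ITZ1M1d2ZniIiJqql0RWmphkWKqHZ6ynQRNmQkZlaJmId3ebuoZnd3ZDWKqXVH3ZYxJFQRRVaJmId1VovLqHdmZlZ5mHUkv8hkM0QQE0RomYiGVWi8yXQlq5d4iHUin/l3ZVVBARJHmZiGZmeJqVEFz8l4iHQjn/yHd2ZUIREleIiHeJiHdkIVv/uYiFIlr/64d3ZnZCI0Z4iHd4mGVVVFjf65mEFHm+/bl2VYqFM0Vnh2VWiGVWZlWN/aqUFqmL3tuFRGq5ZVVnd1VVZ3ZmZUNJ7ru1FrqIrNynQzaamHd3d2Z2VXd3dTJHvL3WJryYir3bhURWiZmYd4eHVFd3dURGmr7XJb25h5vcqFVVV4mqh4iHZERWdlVWic/WJJzLl3rMuWZ3ZmabupmIdTI1Z2ZWaM7GNHi8qHqqmXZ4dkR6y4mYhSE1d2VVZ77HRWaLuZuph3Z4hkRoq3d4lzE1ZmZVVqzJVWVYqry4d3eId1RWeXZmiFM0VVZlRYq6dmVGiryod4iHd2RUV3dlaIVFVVVlRWiqh2VFeaupiIh3eHVURnd2V5hmZmZmVWeJmHZVeJmpmZl3iHZURHd2Voh3d3d2Znd4mHZmd2eJqrqHiHdlRHd3ZniHd3dmZ3d4qHd3d2VWmruYh3d1RHd3ZmeYh3dmeId5qXd3d3ZFeKuph3d2VHd3dlaId3d3iHd5und3d3dmZ4qYd2eHZQ=="/>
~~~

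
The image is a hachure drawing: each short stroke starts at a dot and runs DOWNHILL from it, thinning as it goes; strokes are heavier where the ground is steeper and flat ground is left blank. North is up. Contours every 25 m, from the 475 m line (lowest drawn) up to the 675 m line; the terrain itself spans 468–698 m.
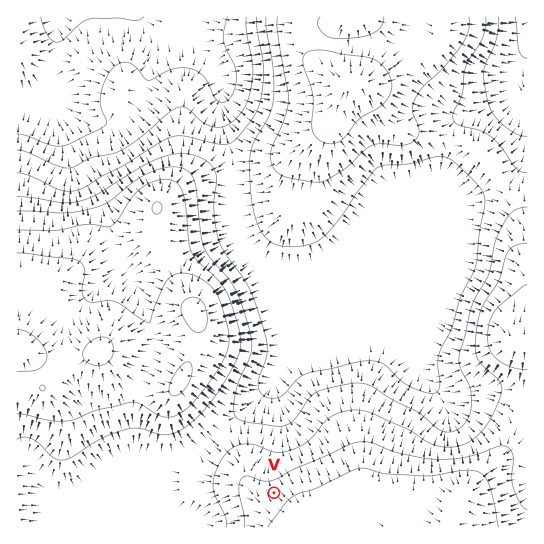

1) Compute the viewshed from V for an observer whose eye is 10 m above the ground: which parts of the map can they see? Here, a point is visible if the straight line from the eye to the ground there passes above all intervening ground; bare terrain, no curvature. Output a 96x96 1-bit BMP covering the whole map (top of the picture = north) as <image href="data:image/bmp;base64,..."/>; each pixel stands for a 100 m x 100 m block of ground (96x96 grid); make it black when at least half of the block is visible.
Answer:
<image width="96" height="96" href="data:image/bmp;base64,Qk2+BAAAAAAAAD4AAAAoAAAAYAAAAGAAAAABAAEAAAAAAIAEAAATCwAAEwsAAAIAAAAAAAAA////AAAAAAD////4AAPAAAAAAAD////4AAPAAAAAAAD////4AAPAAAAAAAD////8AAfwAAAAAAD////8AA/4AAAAAAD////8AA/4AAAAAAD////8AB/8AAAAAAD////8AD//8AAAEAD////8AD///gAAAAD////8AH///gAAAAD////8AH///wAAAAD////8AD///wAAAADx///+AD///wAAAADh///+AB///gAAAADB///+AB///gAAAACB////AAf//gAAAACB////gAf//gAAAACB////wAP//gAAAACD////4AP//gAAAAD/////+AP//wAAAAD//////wP//wAAAAD//////////wAAAAD//////////gAAAAD///8f////+AAAAADP//4P////gAAAAAAP//wH////AAAAAAAH//gD///+AAAAAAAH//gB///+AAAAAAAP//AB///+AAAAAAD///AA///+AAAAAH////AA///+AAAAB///w/AAf///gAAAD///AeAAf///wAAAH//+AOAAf///4AAAP/98AEAAf///+AAAP/44AAAAf////AAAP/gQAAAA/////wAAP/AAAAAA/////8AAP/AAAAAA//////gAP+AAAAAA//////8AP+AAAAAAf//////4f+AAAAAAH////////+AAAAAAAB////////AAAAAAAB////////gAAAAAAB////////4AAAAAAB////////8AAAAAAB////////8AAAAAAB////////8AAAAAAB////////4AAAAAAB////////4AAAAAAD////////wAAAAAAD////////wAAAAAAH////////gAAAAAAH////////gAAAAAAH////////gAAAAAAP////////wAAAAAAP////////4AAAAAAP////////4AAAAAAf////////wAAAAAAf////////gAAAAAAf////////gAAAAAA/////////gAAAAAB/////////gAAAAAB/////////AAAAAAD/////////AAAAAAD/////////AAAAAAD////////+AAAAAAB////////+AAAAAAAD///////8AAAAAAAB///////4AAAAAAAAf//////wAAAAAAAAA//////AAAAAAAAAA/////8AAAAAAAAAAf////gAAAAAAAAAAf///AAAAAAAAAAAAP//8AAAAAAAAAAAAH//8AAAAAAAAAAAAH//8AAAAAAAAAAAAH//+AAAAAAAAAAAAH//+AQAAAAAAAAAAP///B8AAAAAAAAAAf///h8AAAAAAAAAAf////4AAAAAAAAAA//8D/4AAAAAAAAAA/wAB/wAAAAAAAAAA/gAB/4AAAAAAAAAB/AAB/4AAAAAAAAAB+AAA/8AAAAAAAAAB8AAA//AAAAAAAAAD4AAAf/gAAAAAAAAD4AAAP/wAAAAAAAAH4AAAP/4AAAAAAAAH4AAAP/wAAAAAAAAP/gAAPwAAAAAAAAAP/4AAPgAAAAAAAAAOB4AAPAAA="/>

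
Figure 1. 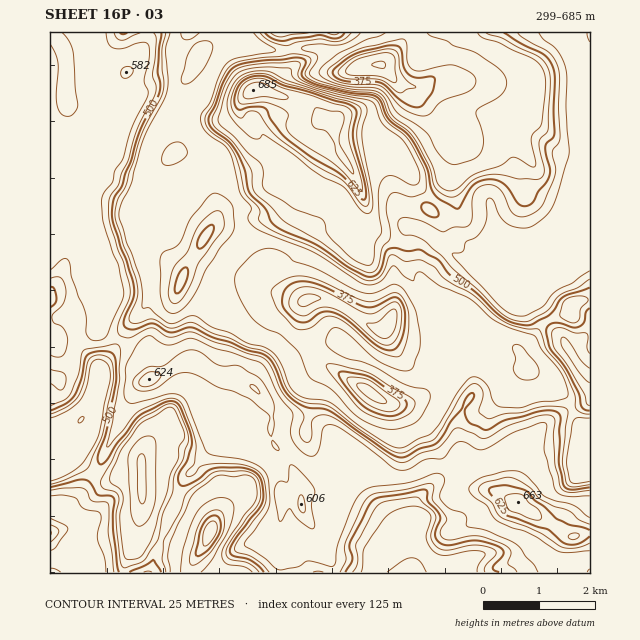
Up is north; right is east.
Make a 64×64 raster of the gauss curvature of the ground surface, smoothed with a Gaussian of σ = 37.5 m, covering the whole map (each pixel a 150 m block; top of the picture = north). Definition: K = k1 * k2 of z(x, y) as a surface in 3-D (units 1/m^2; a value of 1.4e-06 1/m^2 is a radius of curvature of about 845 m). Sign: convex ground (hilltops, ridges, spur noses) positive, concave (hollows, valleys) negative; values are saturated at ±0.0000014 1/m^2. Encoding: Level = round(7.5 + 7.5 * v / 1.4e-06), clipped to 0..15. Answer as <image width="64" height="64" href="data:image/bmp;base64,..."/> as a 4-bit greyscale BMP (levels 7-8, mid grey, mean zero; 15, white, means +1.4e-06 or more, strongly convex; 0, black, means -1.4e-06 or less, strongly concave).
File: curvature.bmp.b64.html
<image width="64" height="64" href="data:image/bmp;base64,Qk12CAAAAAAAAHYAAAAoAAAAQAAAAEAAAAABAAQAAAAAAAAIAAATCwAAEwsAABAAAAAAAAAAAAAAABEREQAiIiIAMzMzAERERABVVVUAZmZmAHd3dwCIiIgAmZmZAKqqqgC7u7sAzMzMAN3d3QDu7u4A////AHd3iIaXd3hXVndmnJepeIRtp3Z4h3d3d4dZuHd3d4d3d3eIiJm0J4dnZBSIZoiId4ioiId3d3ZniHeHeId3d4dnd3iImrjYl3hzPtV3h3d4h2h4h3d3ZWeJq8lWd3dGZliId3eIiDKIhqh56Yd3h3d3WZd3eHdXqYiIhld4d47Gpnd3Z4iIdHd2/1aYd3eId3h3d3eIdzr7hmZ4eIh2bPqEZ3d3iHeGeHX/VYZ3eId4d3h3d4iIiJh3d3d3iER2eIh3eJind3uodWs2d4Z3d2d3d4eHiIjcBHeHVoeahXh4iHd4ppd4eal3VDZ4g1ZsmYd3eIh3iblod4qKx4p1iHh4iGecV4h4doh3d3nkamp4d4d3mYeFLKh3eXeaZoiHZ3l5mHlHmHhAWYd3eNesd4d3h3VniHiYl3Zph3qntgJYhmdmiGeIeGZ4aJd89Fd4h3d3d3iIiGRndmqYh2Z2L/iZdjRpiHeHbut8xY/AV3eHd3d3eHd4dmd4dod3d3mbuIiIVGh3iHdodTV3ZRV4d4d3d4iHZFeHd3d3d3d3dXmId4h3h4eoeKpVd3dmd4d3d3d3d4dVWZd3h3d3h3eHioh3d4enqId3dXWIh3d3iHd2eIiId5uYhViId3d3d3d4h4h4iXV3d3d4hHiIh4d4eKd4iIh4qoaJaIh2eId3d3d3iHiKeJeId46Xh3iHeHh5uIiHeHh4d4l3iIh4iHiHd3h3eIiGh8p4iXeId4d4h3h3mZiYdmZ3iIl3iIiIeLp4uEd4iIeFWVi4iIh3eIdnhzaZeIZ3hmZ4d1eYd3d5u1REx1Z3aXdXf/dneId4h2eFN5Z3Z5rrZ3iIVodneYd3QA+MpGd3d3dzEGd3iHiKdWmnVXd5malFd4eKloiIhml3eYq4Z3eFRWZGd3d4d5h1zJh3iKqHiHd3d3vneIh3iJh1eHhXmVW/t4iIiIdnl3i4h3hr7piIiHd3dpZ3d3eImIh4eonKdW6yaIh3eId3l3h3dVZ2V4d3d3h1V3d3h3i3iHaJv+iYdHdoeHeIh4yVd3d2aHd3d3eIh3d3d3iIiZaHh4U/klh3eHiJiId2vEZ4d3eId3ZleHeHd3d3h3d3d3eqYxdSV4h3d3d2iXlzR3d3d4iHV1V3d3h3d3eIh0uoeIpneZRViYVHmXd2i4Z3d3d4iIetp3d3eHeHd4iZeahnaXeIhkVs1We4iXZ4h4h2Z3iIiJmoZ3h3iHd3d1U79zVnZ3iHWqeK6EWJd3d3iHZnmqh3Z6l3d3iId2V5lBBcsqqLeIdsxDmYVniHd3d3iZirdWZnzFd3eIiHWdu3YXy5hld4eIhnd2ZneHd3d2aslkRXd2f/R3h3iIiJiIi4jGeWeHeImkZ2qXd3d3eHZouYiIeJqIVneHeJl4h4d4WPqWh3eIiLaHerd3h3eIdneamHiHZnMniId3h3d4iHdkd0qIiHeIlnd4uHiHd4h3d3d3d3VEN3Z4d3d3d4iHd3eIdleId4d2eHepiId3eIh2ZneHd89YiIh3h4h3eHd3iHd4d4iHioiHdoZod3d3eId3iIipv3h3iJiIeHd3d3d4d4d3eId4Z4d3hEd3iHd4d4iIeIiJfHd3d4h3eHd3eIiIiHd4h2eHiHiHiYiHd4iHiHd3iIZFeHd4d4h4d4d4h3iIiHiImJeIeIerd3d3h3d3d4iId4V4d2iIh3h4d3h3eId3h3d2eHh4h4iHZ3Z3iHeIiId4loh4d3d3eHd3d3d4d3eHdnl4d3d3eKh3eHiId3d3d3Z2iIh3eId3d3d3d3d3d4iGjYd4h4d3h3eHZ4iHd3d2NIh3aqd4h3d3iHd3h3d3eHZ6h3d3iIdmeKhneIh4iHRViIdrZ2V4iHeJl3eHd3d3dFl4iHeHh3d0eod3iHh4mbaIh3UVZWmZh4iHd4d3d3d3mGd3h3iHiHabmHeId4qsp3iIpUu4jLqHd2Z3d3d3iHioZ3h3iId4iHiId3eHiX13d3ipq4homGZ3eXeIeHeIeGSIh3eIh3d3Znd3d3d2mnd3eJtYh2Z2Z4eqdoeIeHd3epaHd3d3eIdnd4iHd3eYiHeIiFd3d4h3iJh3d4eId4eImId4d3eJtod4iIiHeHeHd4iId3d3eHd4iJh3d3h3iHd4iHh3d4+Xd3h4iId3aId4ineHiId3d4d4hnd3iHd4d3eYd3d1WDeIZ3mIiHZZh3i6V4iIh3d3h2eGeId3eId3dpiHd2K6d3dnenh3h2mXZZNXiHiHeHd3iIeIh3d4eIh2iHh3RPlle4h3h4h5mIYIpnZneHd3h3iYd3eHeHd3d3d4eIdDg1PbZ3aXeH32R16Hh3iHiIiHiId4h4eId4eHeIhnd3uVaYd3d2eHSqJfhWiYiIeIh3eIh3iHd4iIh4d4q1d3iZhv52eHeJd3dps2Z3d3eHd3d4iIiIh3iIh4d3eMZnd4eG77pldnmHiYdoaFiXeIh3d3iIiHd3iIiHd4h1Zmh3dmg8/noQ/yb9l1JVR3d4iHd3eIiYd3iHh4d3m3dod3d3R5VTNYT8Je2oeXW6h3iId3d4iadneId3h3d3eId3eXdRV3iGn1NneumK6MmId3eHd4iah2eIh4d3d3d4ipd5h3Z4d5cFYmdVeIzUiIh3d3iHd4h1eHiId3d1V4mKl3d3d4h3Uim5hEdllzBneHd3d4h4iHd4d5h3eHR4iZdXd3d3iGbcd5Z/pnWIhWd4d3dWh3iIiHh3"/>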